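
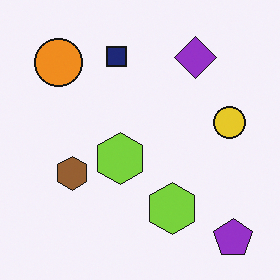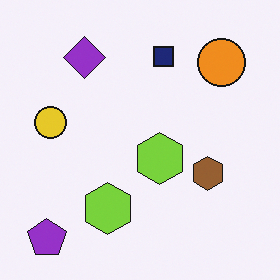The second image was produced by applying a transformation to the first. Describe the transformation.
Flipped horizontally (left ↔ right).

The purple pentagon is in the bottom-right of the first image and the bottom-left of the second — shapes on opposite sides of the vertical midline have swapped in a mirror flip.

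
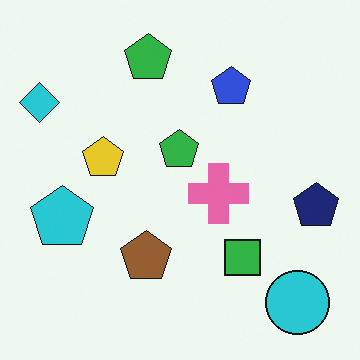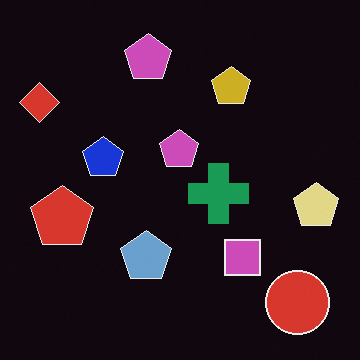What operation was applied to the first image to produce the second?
Color-inverted (negative).

The light background has become dark and every shape's color is its complement — a photographic negative.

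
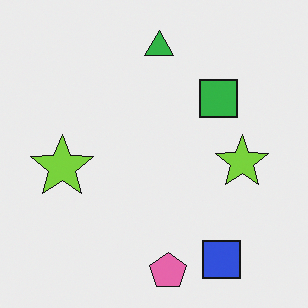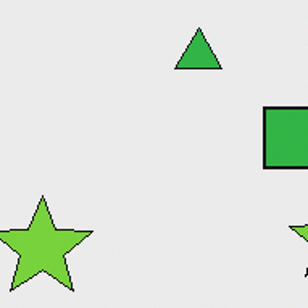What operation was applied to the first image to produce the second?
The second image is the first cropped slightly and scaled back up.

The visible shapes are larger and the field of view is narrower; shapes near the original edges may be partly or wholly outside the frame — a crop-and-rescale.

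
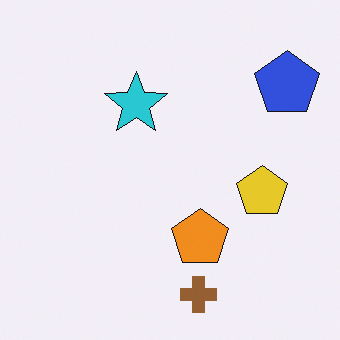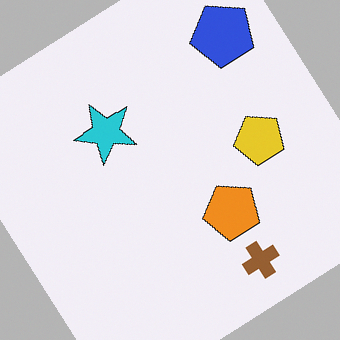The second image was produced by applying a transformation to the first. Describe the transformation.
The transformation is: rotated counter-clockwise by a large amount — several tens of degrees.

Every shape is tilted by the same angle and the image corners show triangular fill wedges — a whole-image rotation by a non-right angle.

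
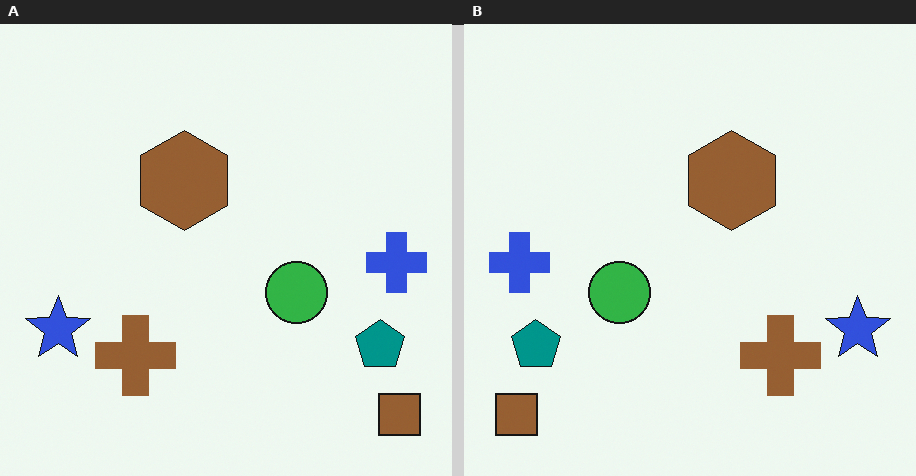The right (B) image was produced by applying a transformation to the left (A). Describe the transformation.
The image was flipped horizontally (left ↔ right).

The brown square is in the bottom-right of the left (A) image and the bottom-left of the right (B) — shapes on opposite sides of the vertical midline have swapped in a mirror flip.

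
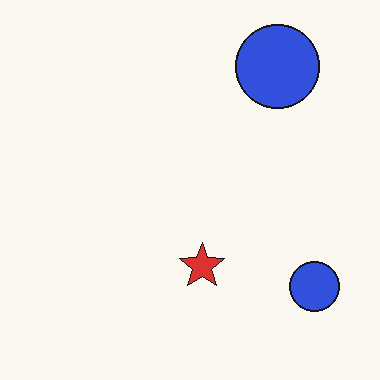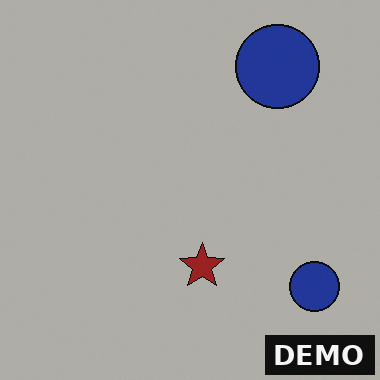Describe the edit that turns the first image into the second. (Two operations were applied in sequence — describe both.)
The second image is the first noticeably darkened, then watermarked with the text "DEMO" in the lower-right corner.

Every pixel — background and shapes alike — is uniformly darkened. A dark label reading "DEMO" appears in the lower-right corner.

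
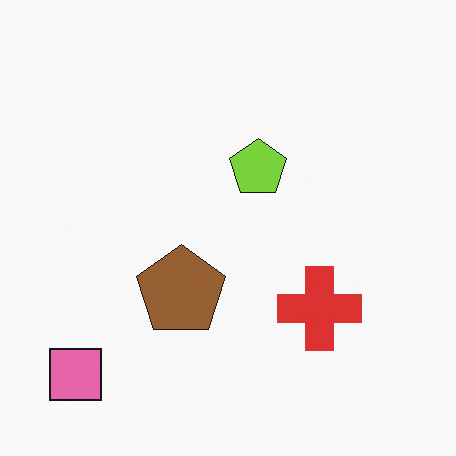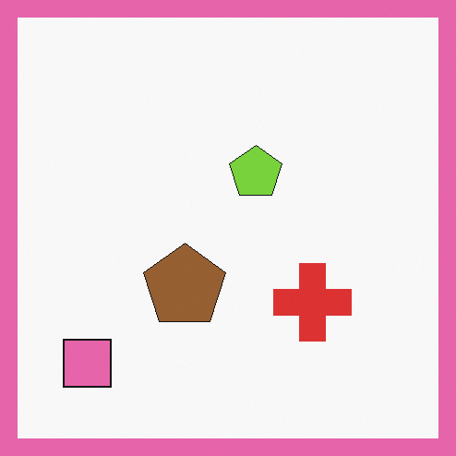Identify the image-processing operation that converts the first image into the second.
The transformation is: framed with a pink border.

A solid pink frame runs around the edge of the second image, with the content slightly shrunk inside it.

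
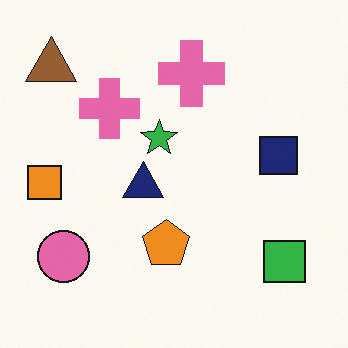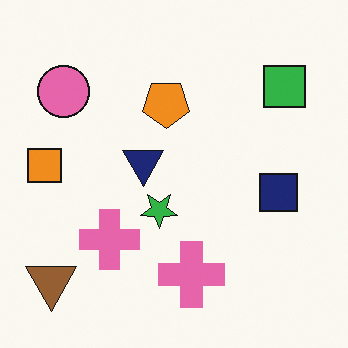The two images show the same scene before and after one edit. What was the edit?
This is the original image flipped vertically (top ↔ bottom).

The brown triangle is in the top-left of the first image and the bottom-left of the second — shapes on opposite sides of the horizontal midline have swapped in a mirror flip.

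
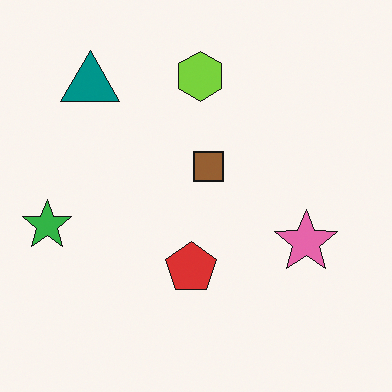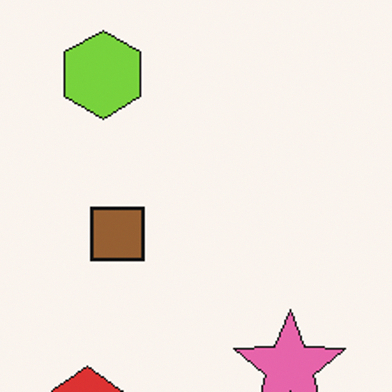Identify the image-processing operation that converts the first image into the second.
The second image is the first cropped tightly and scaled back up.

The visible shapes are larger and the field of view is narrower; shapes near the original edges may be partly or wholly outside the frame — a crop-and-rescale.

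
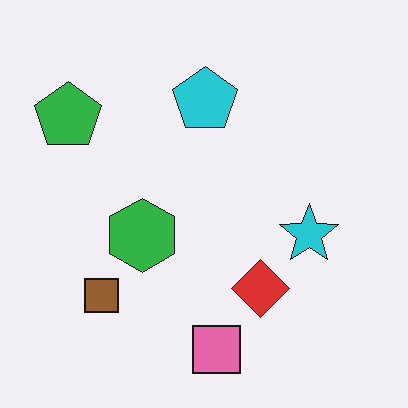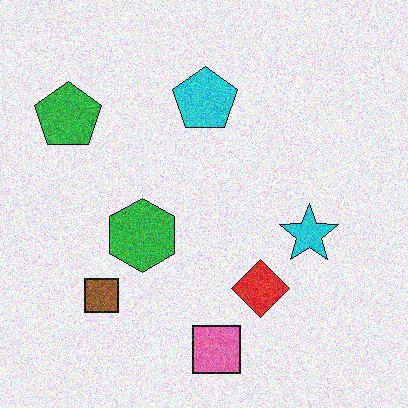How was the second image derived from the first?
It was degraded with moderate additive noise.

Random speckle covers the whole image, including the flat background.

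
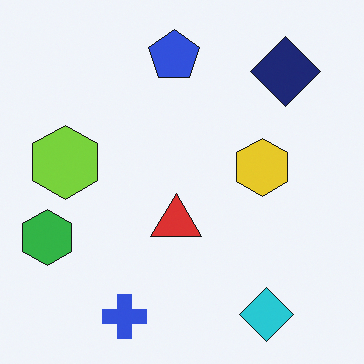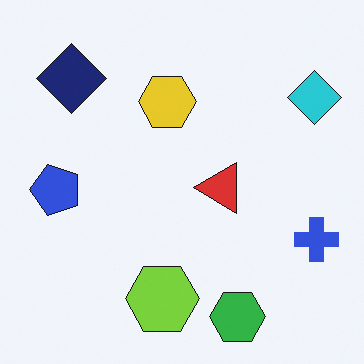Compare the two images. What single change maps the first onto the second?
The transformation is: rotated 90° counter-clockwise.

The cyan diamond sits in the bottom-right of the first image and the top-right of the second — consistent with a whole-image 90° counter-clockwise rotation.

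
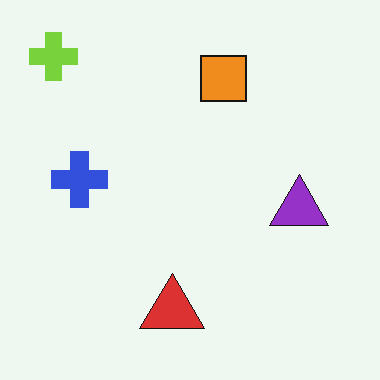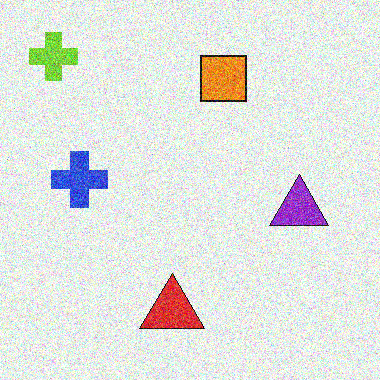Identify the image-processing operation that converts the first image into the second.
The transformation is: degraded with strong gaussian noise.

Random speckle covers the whole image, including the flat background.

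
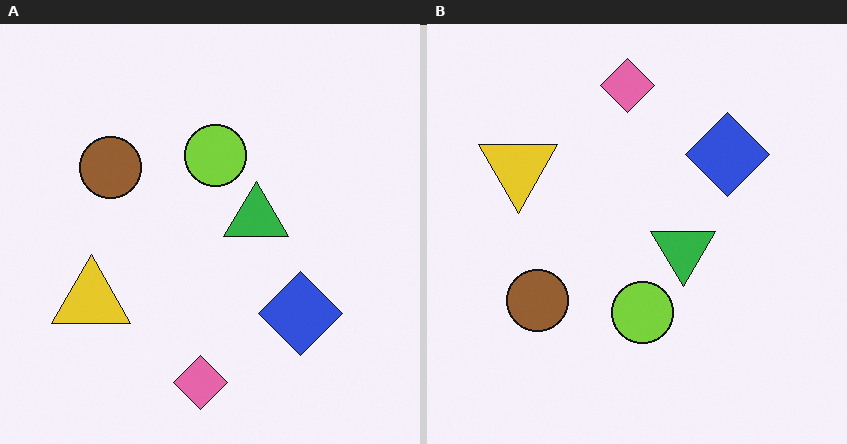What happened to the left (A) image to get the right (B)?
The image was flipped vertically (top ↔ bottom).

The pink diamond is in the bottom of the left (A) image and the top of the right (B) — shapes on opposite sides of the horizontal midline have swapped in a mirror flip.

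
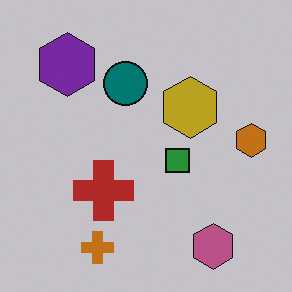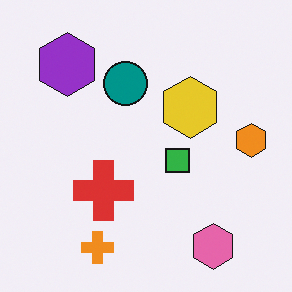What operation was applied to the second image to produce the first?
This is the original image darkened a little.

Every pixel — background and shapes alike — is uniformly darkened.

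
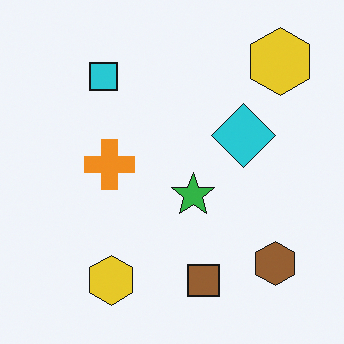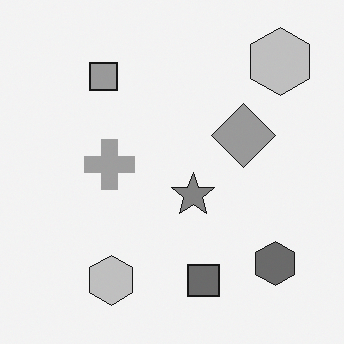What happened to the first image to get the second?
The second image is the first converted to grayscale.

All color is removed — every shape is now a shade of grey.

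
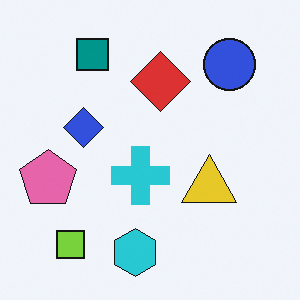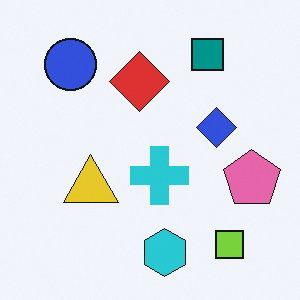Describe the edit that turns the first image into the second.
It was flipped horizontally (left ↔ right).

The pink pentagon is in the left of the first image and the right of the second — shapes on opposite sides of the vertical midline have swapped in a mirror flip.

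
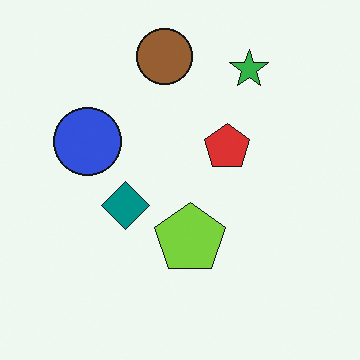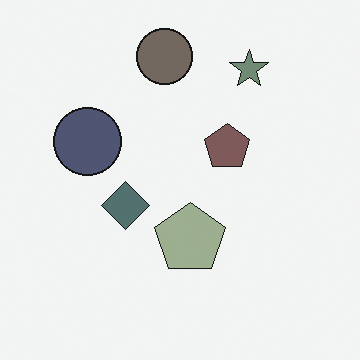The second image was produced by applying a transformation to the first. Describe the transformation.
The second image is the first made much more muted (saturation change).

All colors are more muted and greyish — a global saturation change.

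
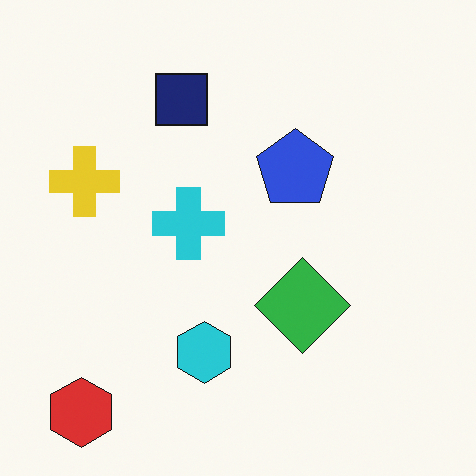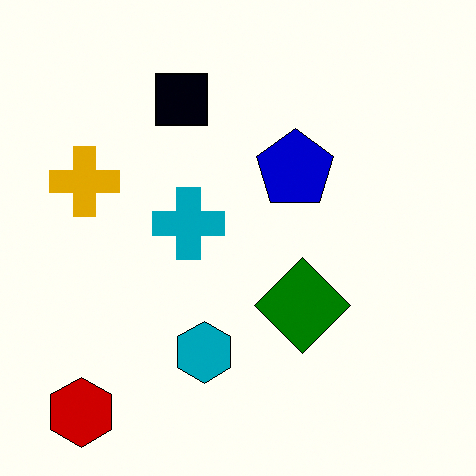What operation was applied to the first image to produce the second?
The second image is the first boosted in contrast.

Tones are pushed away from mid-grey across the whole image — a global contrast change.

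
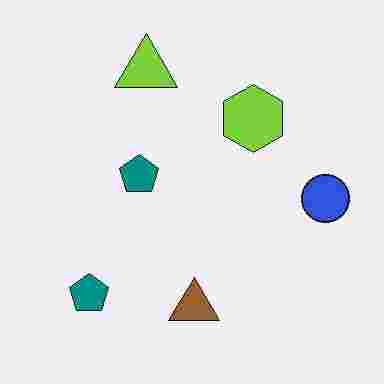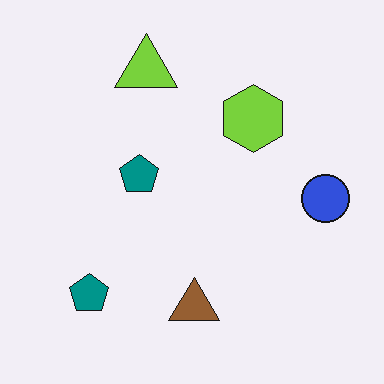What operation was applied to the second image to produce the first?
It was degraded with heavy JPEG compression.

Blocky 8×8 compression artifacts appear around shape edges and the flat background shows ringing — characteristic JPEG degradation.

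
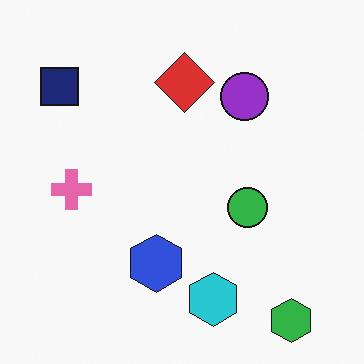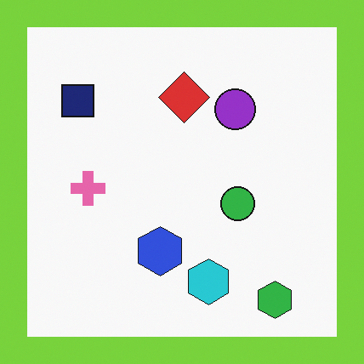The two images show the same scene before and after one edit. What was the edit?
The second image is the first framed with a lime border.

A solid lime frame runs around the edge of the second image, with the content slightly shrunk inside it.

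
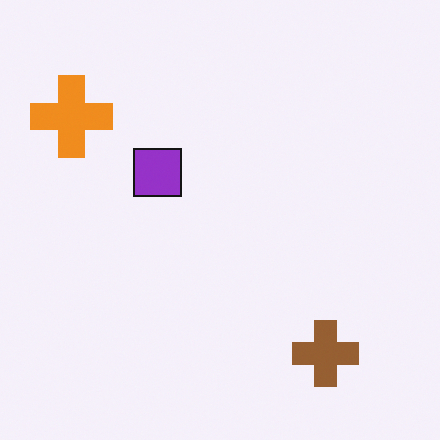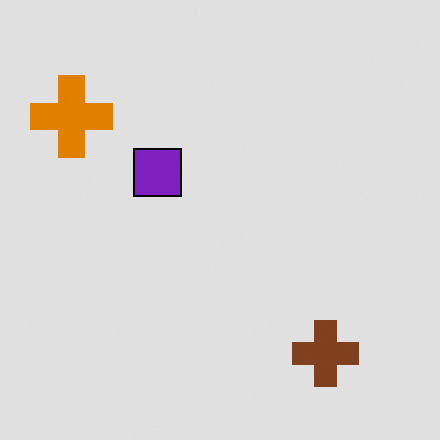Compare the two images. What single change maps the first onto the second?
The second image is the first posterized to a reduced palette.

Each flat color has snapped to a coarser quantized level — most visibly, the near-white background has dropped to a flat grey.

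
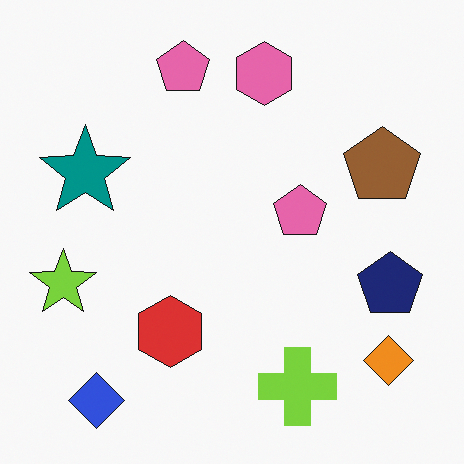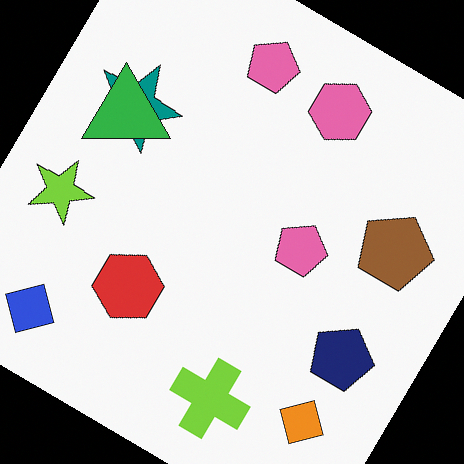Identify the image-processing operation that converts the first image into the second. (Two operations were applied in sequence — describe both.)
The image was rotated clockwise by a large amount — several tens of degrees, then overlaid with an additional green triangle.

Every shape is tilted by the same angle and the image corners show triangular fill wedges — a whole-image rotation by a non-right angle. A green triangle appears in the second image that is absent from the first.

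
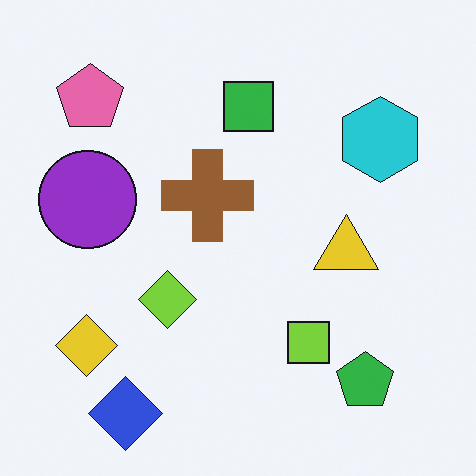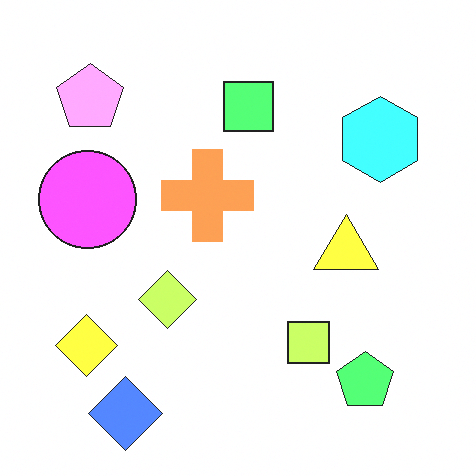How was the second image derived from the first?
Noticeably brightened.

Every pixel — background and shapes alike — is uniformly brightened.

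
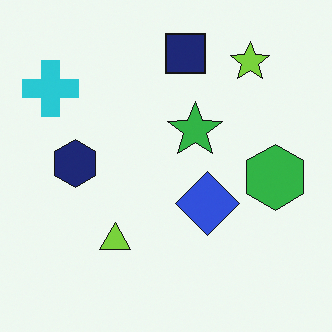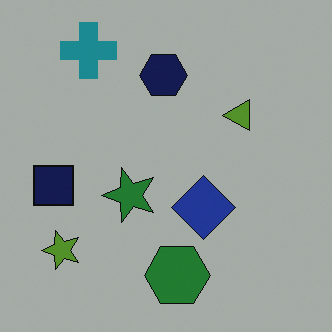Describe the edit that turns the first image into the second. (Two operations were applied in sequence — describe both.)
The second image is the first substantially darkened, then transposed (reflected across the top-left ↔ bottom-right diagonal).

Every pixel — background and shapes alike — is uniformly darkened. Shapes have swapped their row and column positions — what was in the top-right is now in the bottom-left — a diagonal reflection.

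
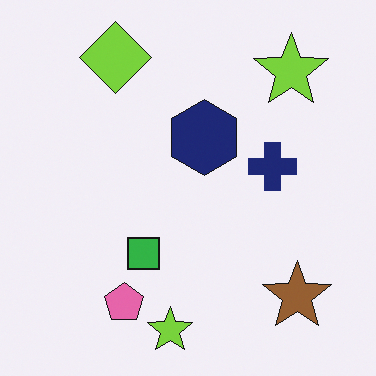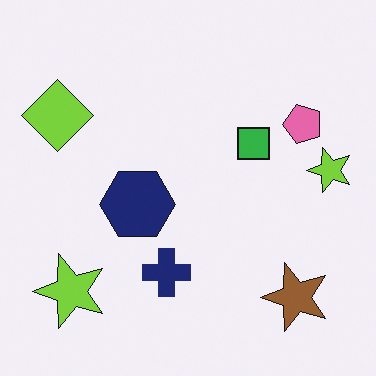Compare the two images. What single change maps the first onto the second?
It was transposed (reflected across the top-left ↔ bottom-right diagonal).

Shapes have swapped their row and column positions — what was in the top-right is now in the bottom-left — a diagonal reflection.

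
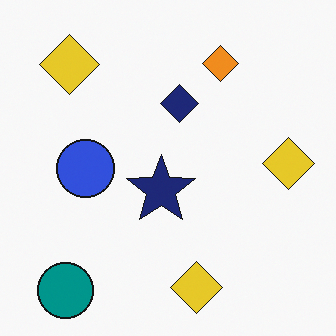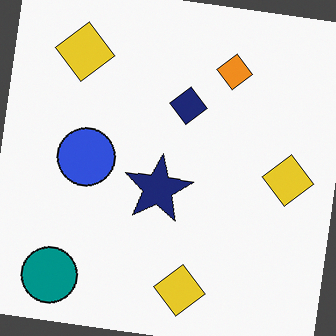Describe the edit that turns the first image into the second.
This is the original image rotated clockwise by a few degrees.

Every shape is tilted by the same angle and the image corners show triangular fill wedges — a whole-image rotation by a non-right angle.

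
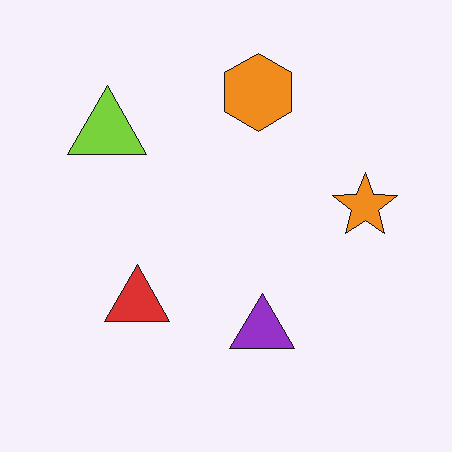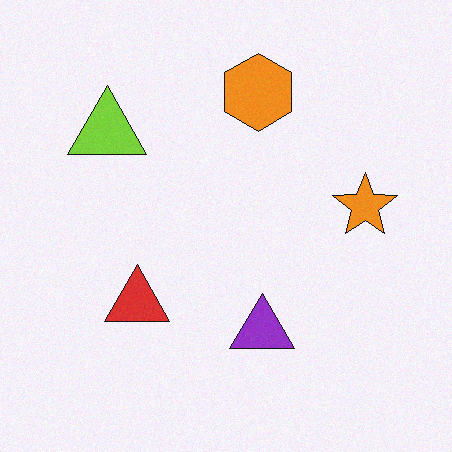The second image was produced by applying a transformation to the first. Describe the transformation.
The transformation is: degraded with subtle gaussian noise.

Random speckle covers the whole image, including the flat background.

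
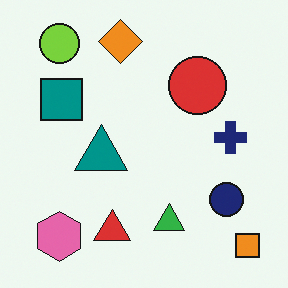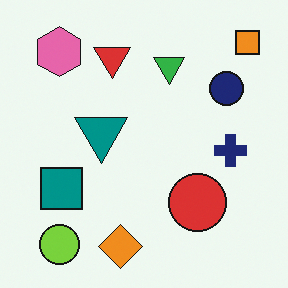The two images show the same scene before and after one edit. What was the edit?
It was flipped vertically (top ↔ bottom).

The orange diamond is in the top of the first image and the bottom of the second — shapes on opposite sides of the horizontal midline have swapped in a mirror flip.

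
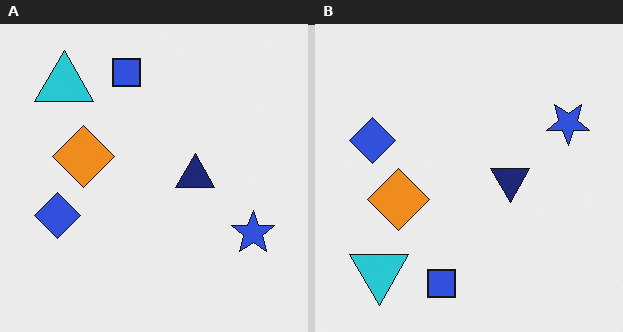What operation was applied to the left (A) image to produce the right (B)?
The transformation is: flipped vertically (top ↔ bottom).

The blue square is in the top of the left (A) image and the bottom of the right (B) — shapes on opposite sides of the horizontal midline have swapped in a mirror flip.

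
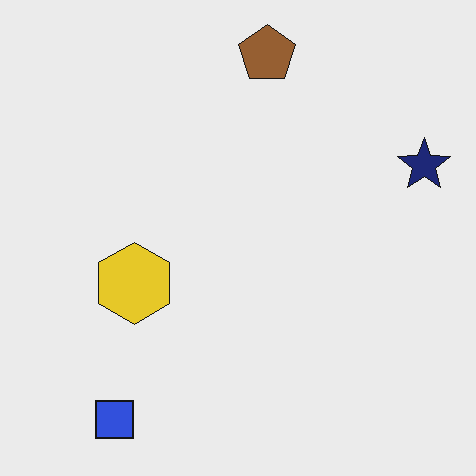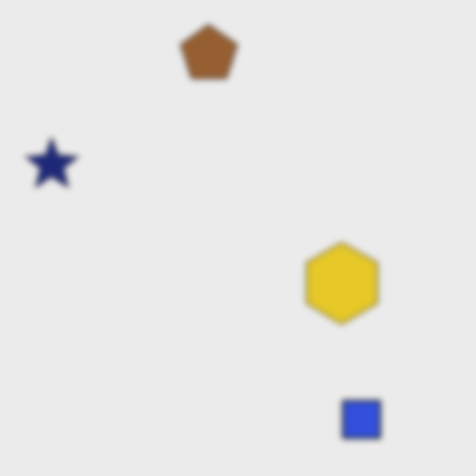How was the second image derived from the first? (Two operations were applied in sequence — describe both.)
This is the original image moderately blurred, then flipped horizontally (left ↔ right).

Shape edges and outlines are uniformly softened across the whole image. The navy star is in the right of the first image and the left of the second — shapes on opposite sides of the vertical midline have swapped in a mirror flip.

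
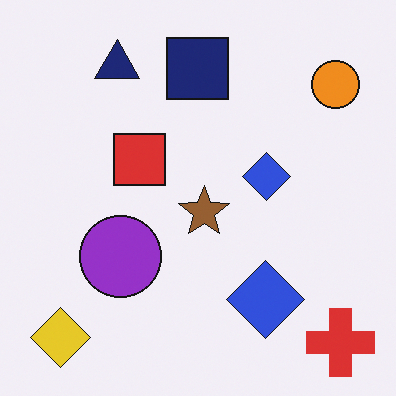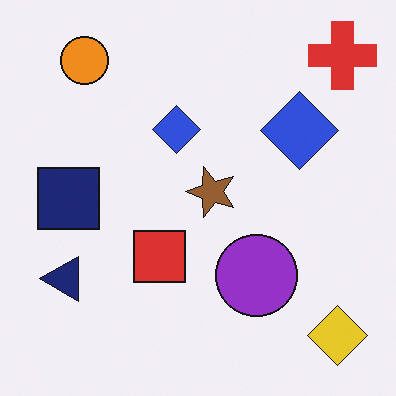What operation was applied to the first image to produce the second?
The second image is the first rotated 90° counter-clockwise.

The red cross sits in the bottom-right of the first image and the top-right of the second — consistent with a whole-image 90° counter-clockwise rotation.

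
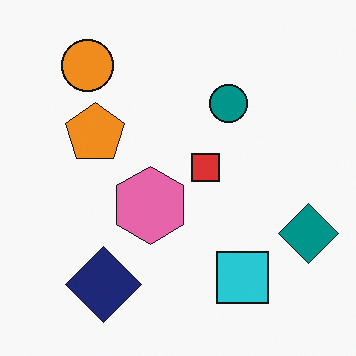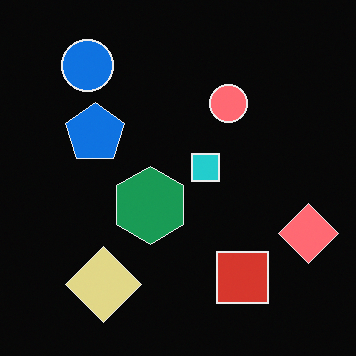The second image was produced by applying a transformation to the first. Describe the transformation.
This is the original image color-inverted (negative).

The light background has become dark and every shape's color is its complement — a photographic negative.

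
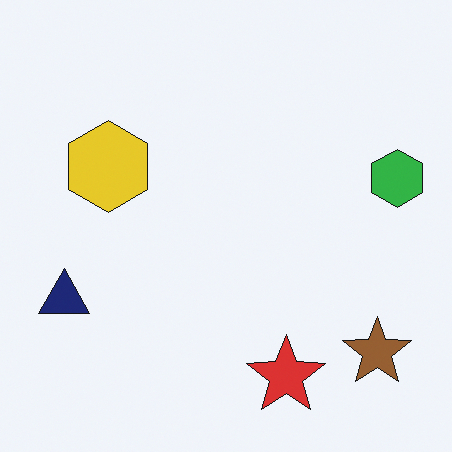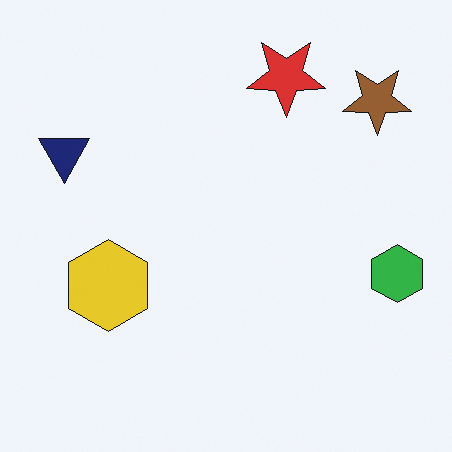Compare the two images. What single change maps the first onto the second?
Flipped vertically (top ↔ bottom).

The red star is in the bottom of the first image and the top of the second — shapes on opposite sides of the horizontal midline have swapped in a mirror flip.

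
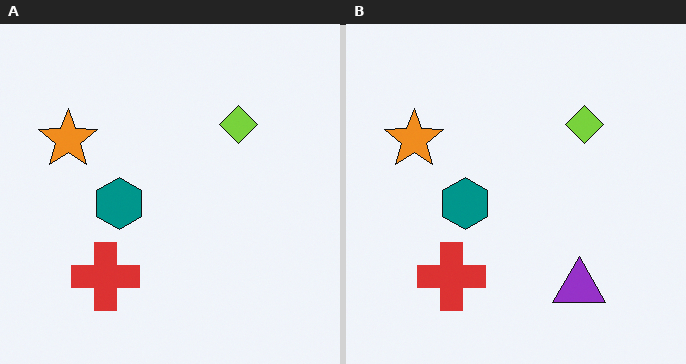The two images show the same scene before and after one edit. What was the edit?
The transformation is: overlaid with an additional purple triangle.

A purple triangle appears in the right (B) image that is absent from the left (A).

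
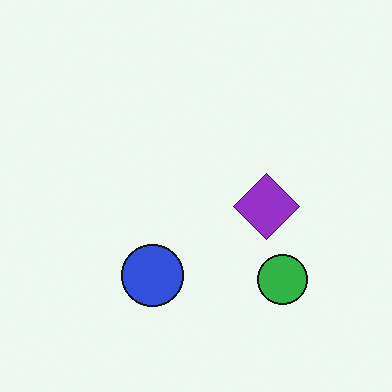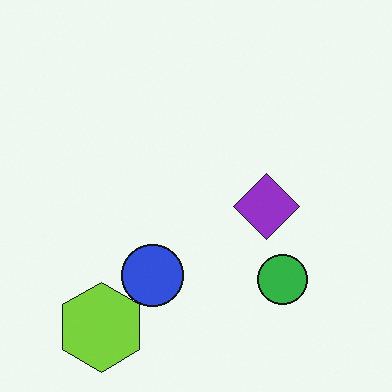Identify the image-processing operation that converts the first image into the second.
It was overlaid with an additional lime hexagon.

A lime hexagon appears in the second image that is absent from the first.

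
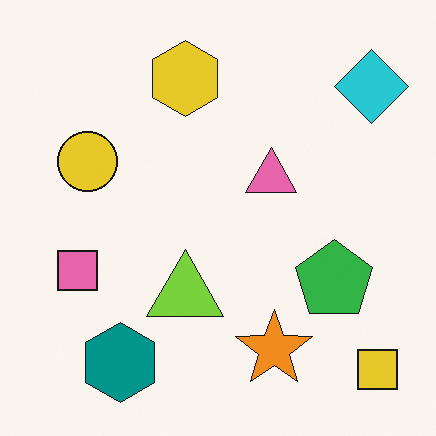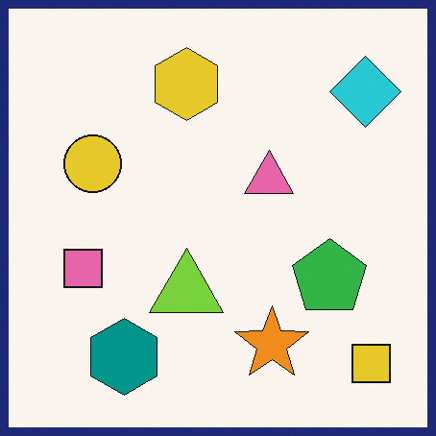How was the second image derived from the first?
It was framed with a navy border.

A solid navy frame runs around the edge of the second image, with the content slightly shrunk inside it.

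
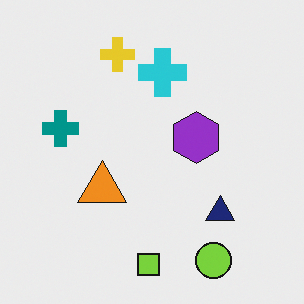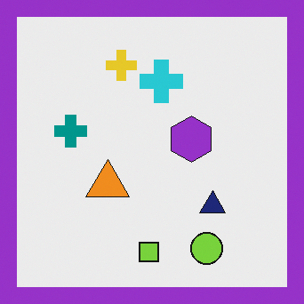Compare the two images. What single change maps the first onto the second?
This is the original image framed with a purple border.

A solid purple frame runs around the edge of the second image, with the content slightly shrunk inside it.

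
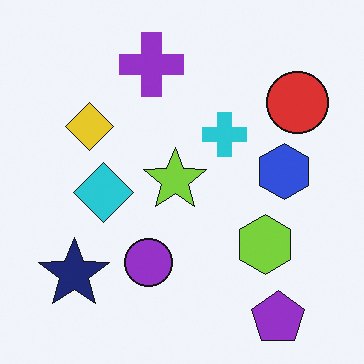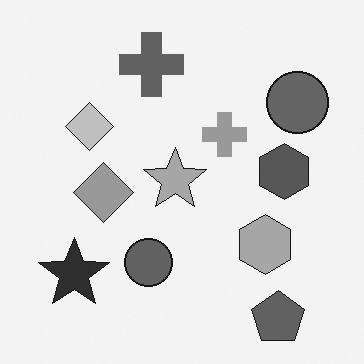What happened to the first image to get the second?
It was converted to grayscale.

All color is removed — every shape is now a shade of grey.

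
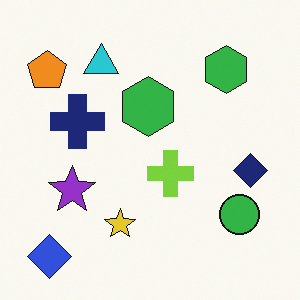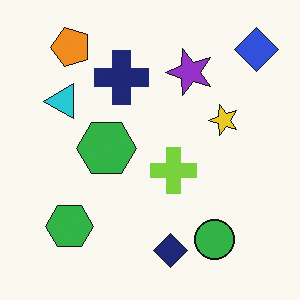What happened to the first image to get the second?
It was transposed (reflected across the top-left ↔ bottom-right diagonal).

Shapes have swapped their row and column positions — what was in the top-right is now in the bottom-left — a diagonal reflection.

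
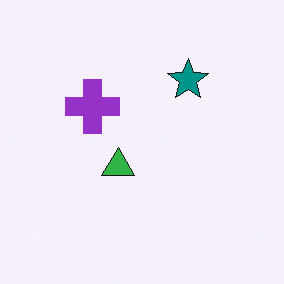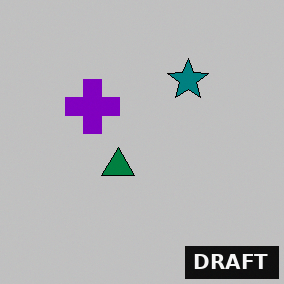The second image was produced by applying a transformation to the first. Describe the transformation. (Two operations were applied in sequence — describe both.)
This is the original image aggressively posterized, then watermarked with the text "DRAFT" in the lower-right corner.

Each flat color has snapped to a coarser quantized level — most visibly, the near-white background has dropped to a flat grey. A dark label reading "DRAFT" appears in the lower-right corner.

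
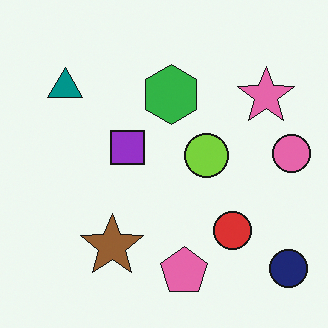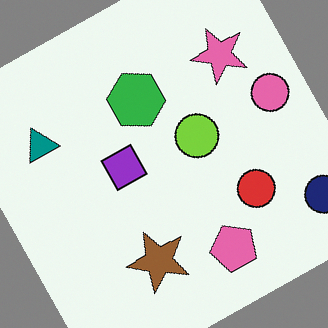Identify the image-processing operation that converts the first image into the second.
The second image is the first rotated counter-clockwise by a moderate amount.

Every shape is tilted by the same angle and the image corners show triangular fill wedges — a whole-image rotation by a non-right angle.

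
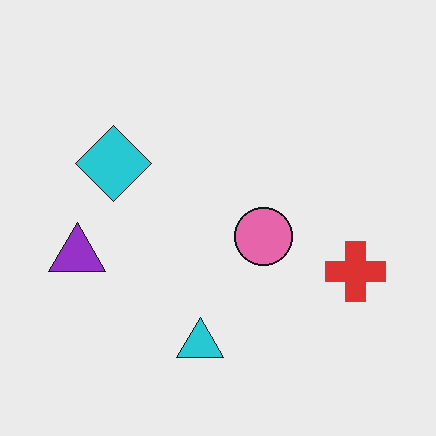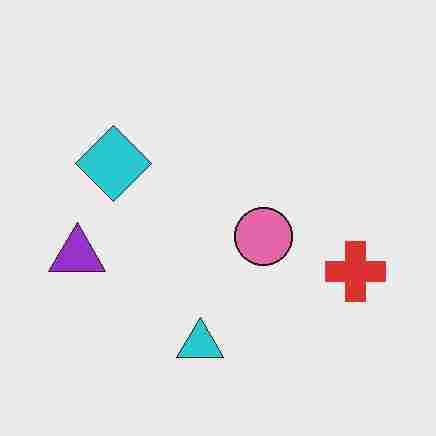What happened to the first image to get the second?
This is the original image degraded with heavy JPEG compression.

Blocky 8×8 compression artifacts appear around shape edges and the flat background shows ringing — characteristic JPEG degradation.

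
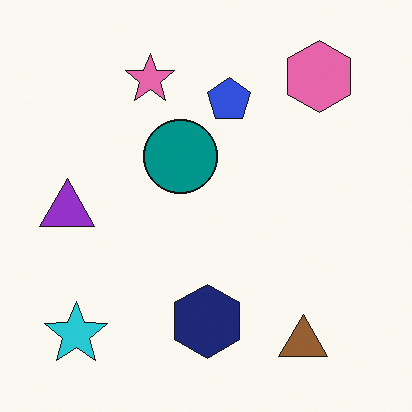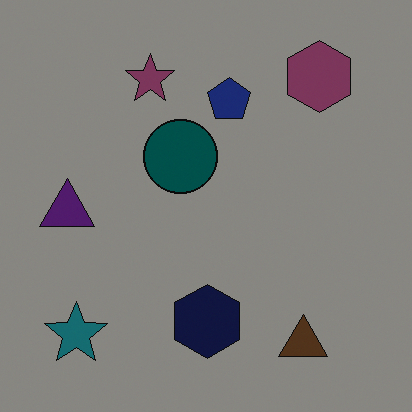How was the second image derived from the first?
The transformation is: substantially darkened.

Every pixel — background and shapes alike — is uniformly darkened.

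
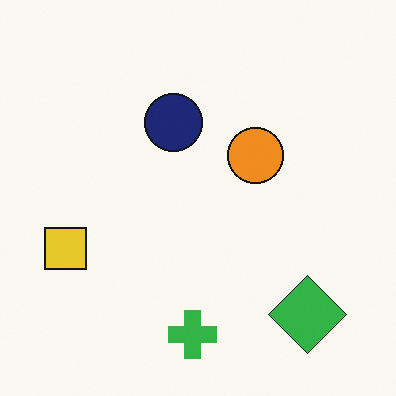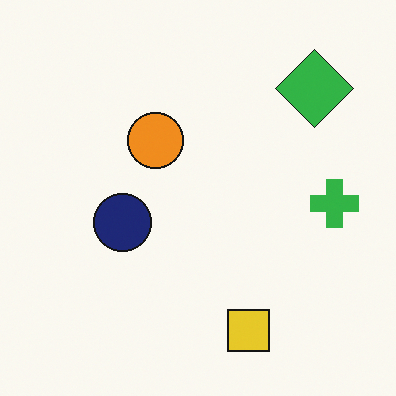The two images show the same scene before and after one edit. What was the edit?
The transformation is: rotated 90° counter-clockwise.

The green diamond sits in the bottom-right of the first image and the top-right of the second — consistent with a whole-image 90° counter-clockwise rotation.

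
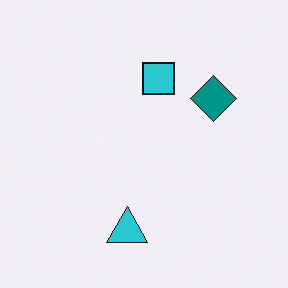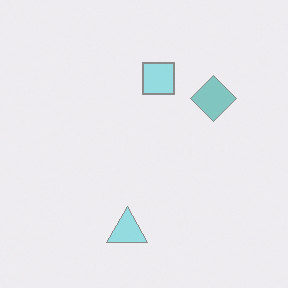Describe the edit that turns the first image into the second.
It was washed out (contrast reduced).

Tones are pushed toward mid-grey across the whole image — a global contrast change.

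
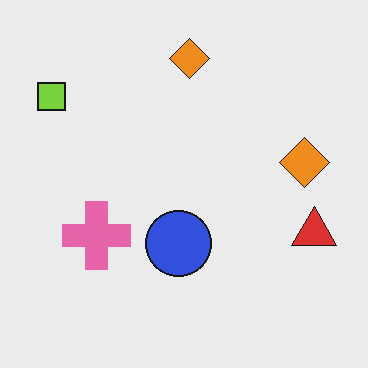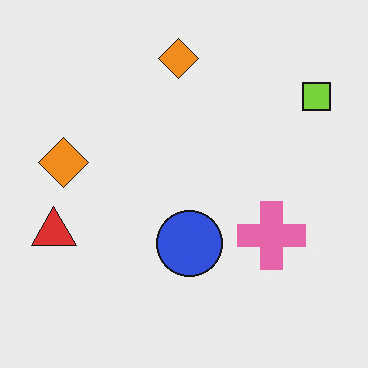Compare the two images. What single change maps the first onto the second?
This is the original image flipped horizontally (left ↔ right).

The lime square is in the top-left of the first image and the top-right of the second — shapes on opposite sides of the vertical midline have swapped in a mirror flip.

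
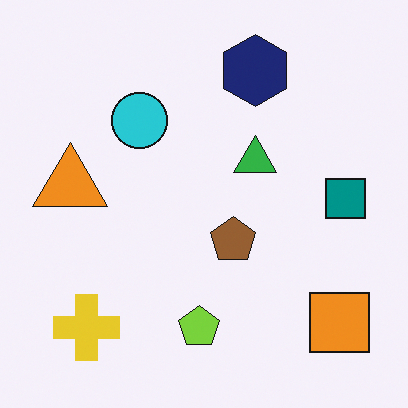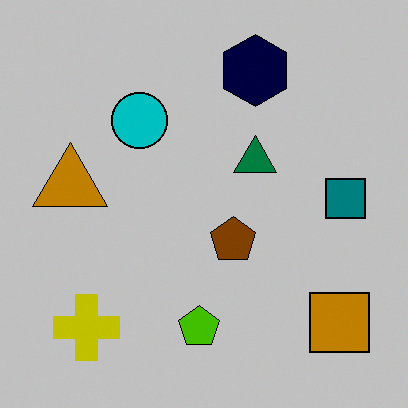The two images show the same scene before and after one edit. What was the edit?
This is the original image heavily posterized to just a handful of flat colors.

Each flat color has snapped to a coarser quantized level — most visibly, the near-white background has dropped to a flat grey.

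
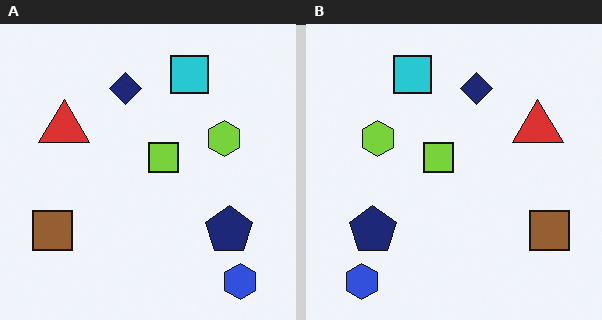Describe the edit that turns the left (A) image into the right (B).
The right (B) image is the left (A) flipped horizontally (left ↔ right).

The brown square is in the bottom-left of the left (A) image and the bottom-right of the right (B) — shapes on opposite sides of the vertical midline have swapped in a mirror flip.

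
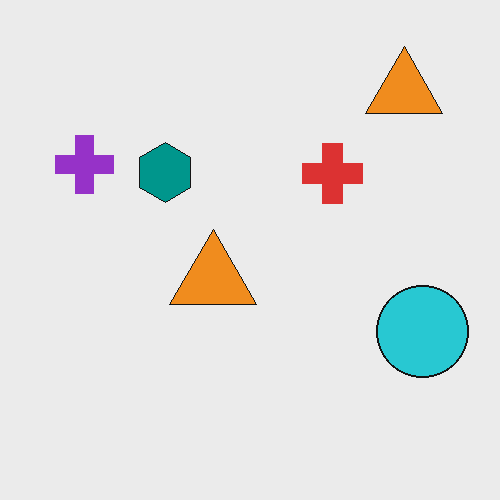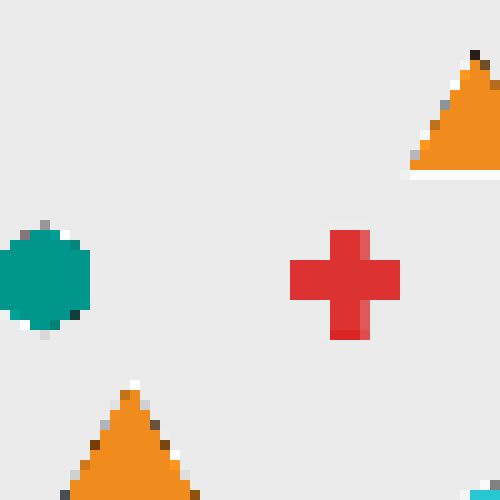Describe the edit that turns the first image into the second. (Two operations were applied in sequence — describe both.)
The second image is the first cropped tightly and scaled back up, then heavily pixelated into large blocks.

The visible shapes are larger and the field of view is narrower; shapes near the original edges may be partly or wholly outside the frame — a crop-and-rescale. Shapes are reduced to large square blocks; fine edges and outlines are lost — a downscale-then-upscale (mosaic) effect.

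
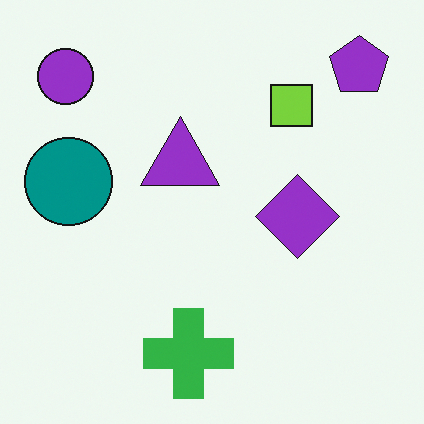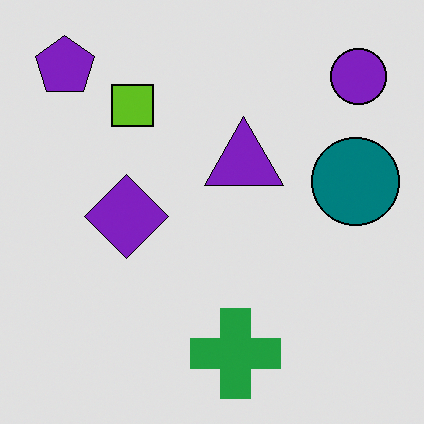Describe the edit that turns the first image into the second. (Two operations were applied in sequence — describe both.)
The transformation is: posterized to a reduced palette, then flipped horizontally (left ↔ right).

Each flat color has snapped to a coarser quantized level — most visibly, the near-white background has dropped to a flat grey. The purple circle is in the top-left of the first image and the top-right of the second — shapes on opposite sides of the vertical midline have swapped in a mirror flip.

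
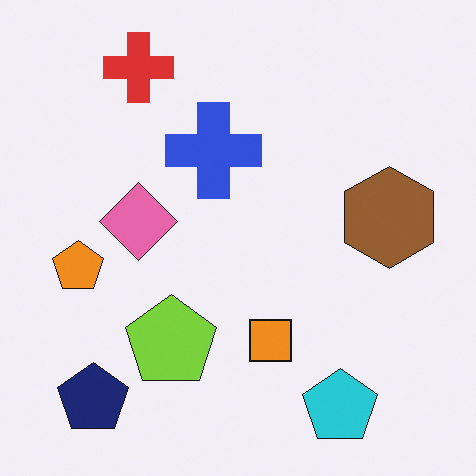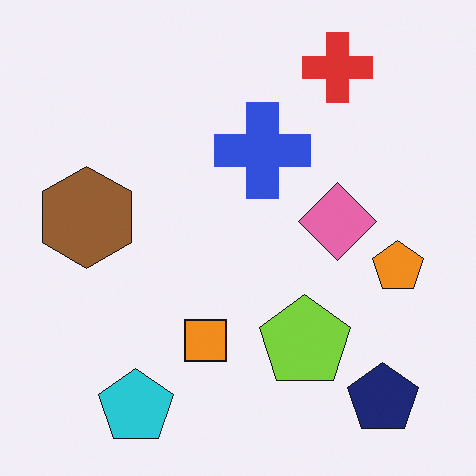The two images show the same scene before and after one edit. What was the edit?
It was flipped horizontally (left ↔ right).

The orange pentagon is in the left of the first image and the right of the second — shapes on opposite sides of the vertical midline have swapped in a mirror flip.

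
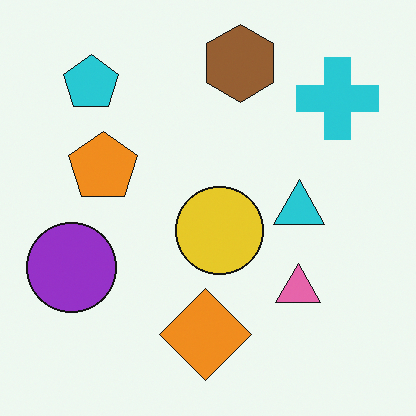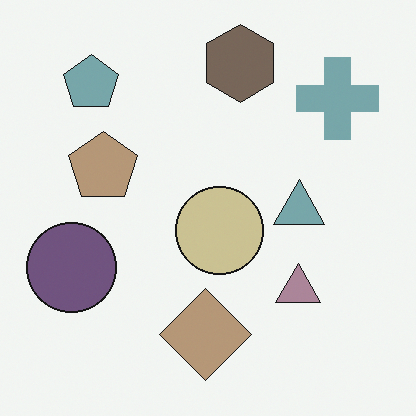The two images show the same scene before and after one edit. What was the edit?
The second image is the first heavily desaturated.

All colors are more muted and greyish — a global saturation change.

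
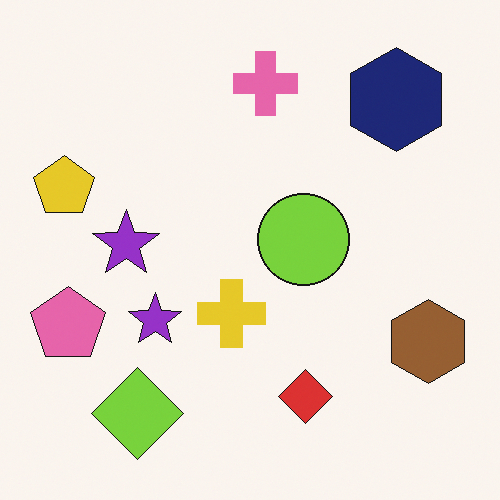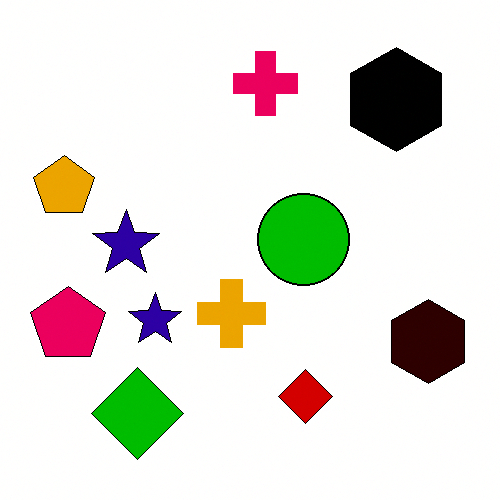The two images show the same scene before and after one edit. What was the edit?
This is the original image boosted in contrast.

Tones are pushed away from mid-grey across the whole image — a global contrast change.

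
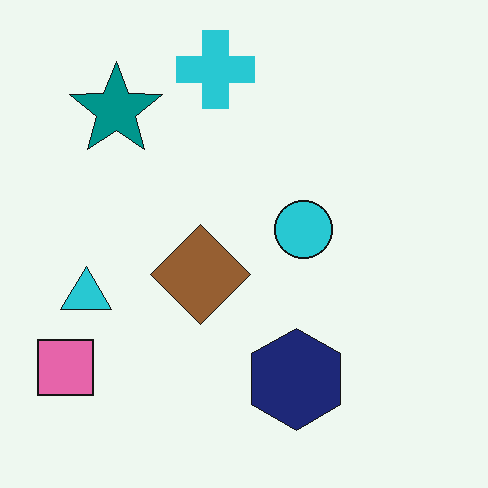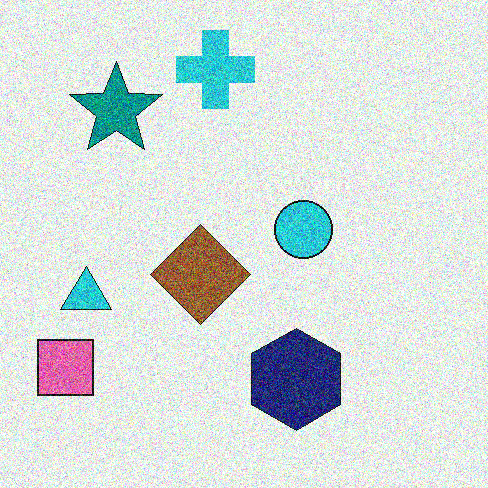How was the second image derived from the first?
This is the original image degraded with a thick layer of grain.

Random speckle covers the whole image, including the flat background.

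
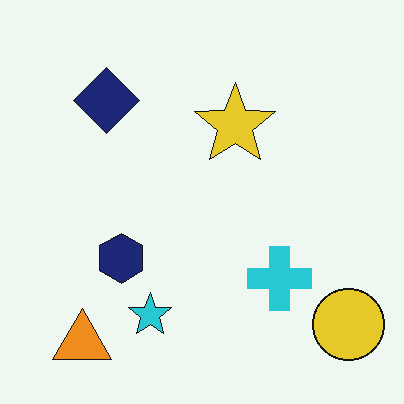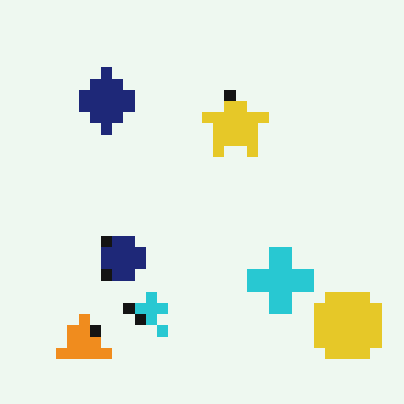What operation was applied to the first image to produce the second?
The transformation is: heavily pixelated into large blocks.

Shapes are reduced to large square blocks; fine edges and outlines are lost — a downscale-then-upscale (mosaic) effect.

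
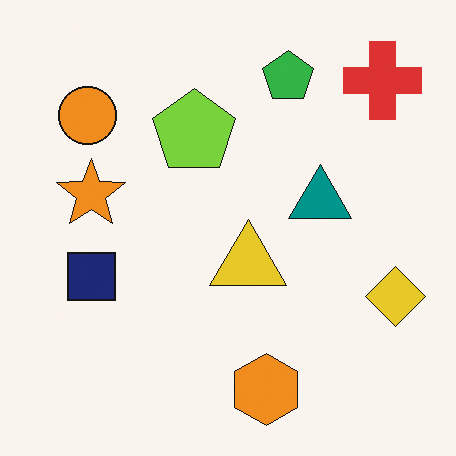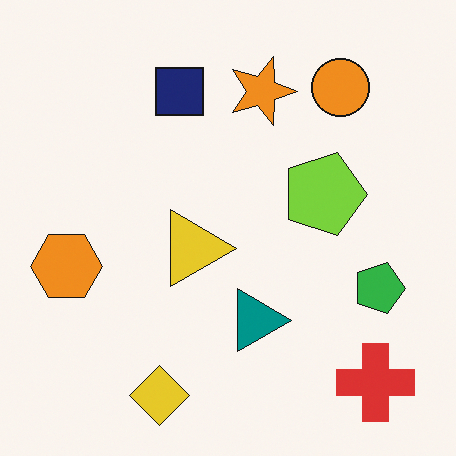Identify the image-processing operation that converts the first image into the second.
The image was rotated 90° clockwise.

The red cross sits in the top-right of the first image and the bottom-right of the second — consistent with a whole-image 90° clockwise rotation.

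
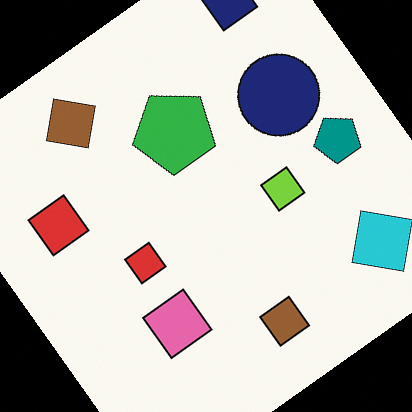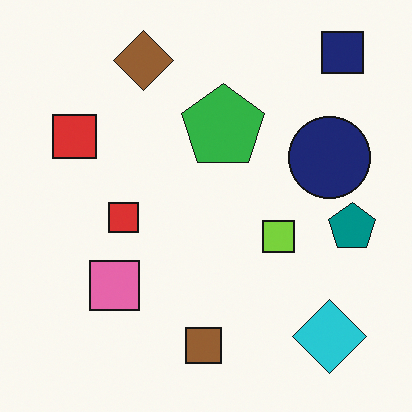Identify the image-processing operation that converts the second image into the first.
The first image is the second rotated counter-clockwise by a large amount — several tens of degrees.

Every shape is tilted by the same angle and the image corners show triangular fill wedges — a whole-image rotation by a non-right angle.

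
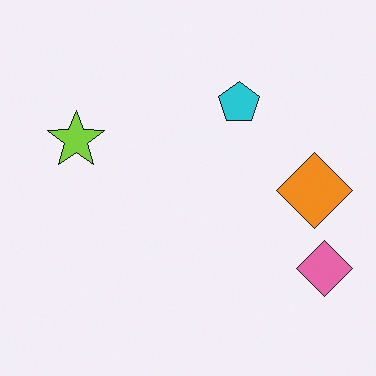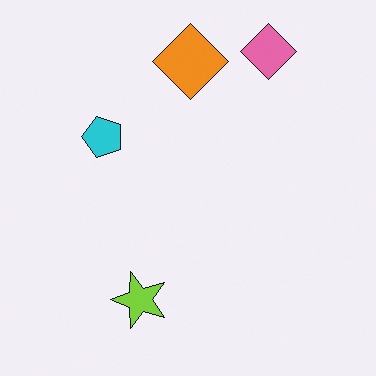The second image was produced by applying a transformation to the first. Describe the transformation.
The transformation is: rotated 90° counter-clockwise.

The pink diamond sits in the bottom-right of the first image and the top-right of the second — consistent with a whole-image 90° counter-clockwise rotation.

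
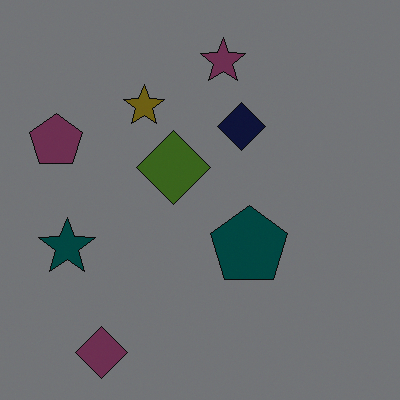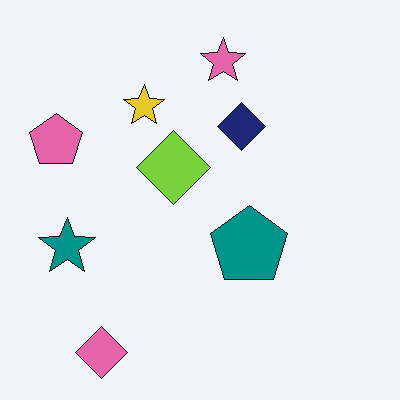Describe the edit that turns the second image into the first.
This is the original image noticeably darkened.

Every pixel — background and shapes alike — is uniformly darkened.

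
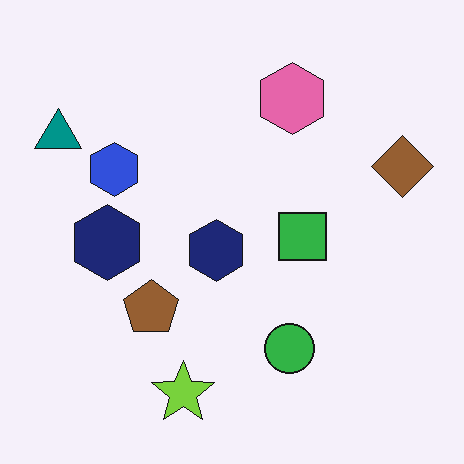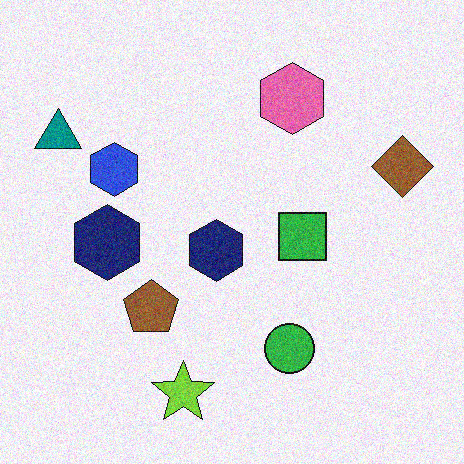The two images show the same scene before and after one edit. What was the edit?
The transformation is: degraded with visible gaussian noise.

Random speckle covers the whole image, including the flat background.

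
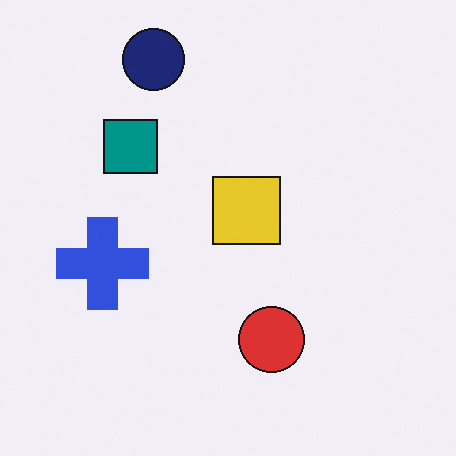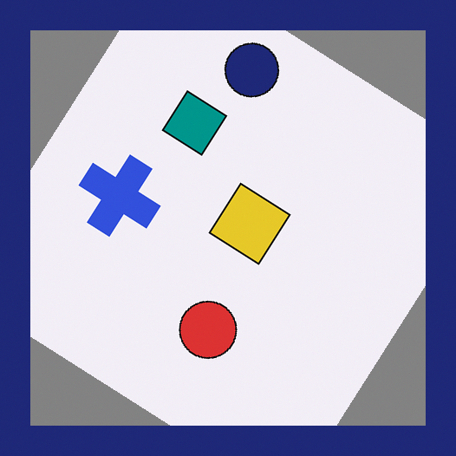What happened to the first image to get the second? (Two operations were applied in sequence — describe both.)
Rotated clockwise by a large amount — several tens of degrees, then framed with a navy border.

Every shape is tilted by the same angle and the image corners show triangular fill wedges — a whole-image rotation by a non-right angle. A solid navy frame runs around the edge of the second image, with the content slightly shrunk inside it.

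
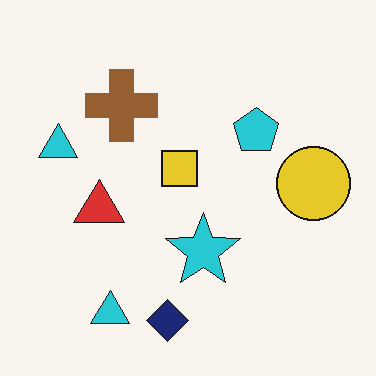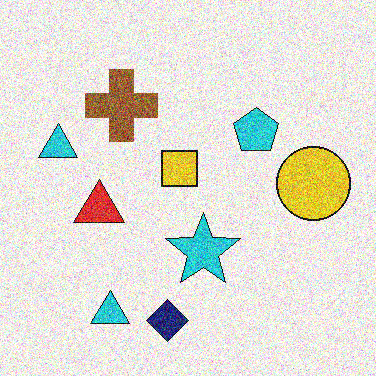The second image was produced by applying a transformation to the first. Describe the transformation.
It was degraded with heavy additive noise.

Random speckle covers the whole image, including the flat background.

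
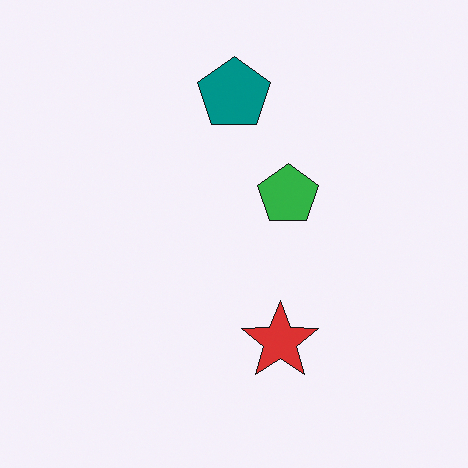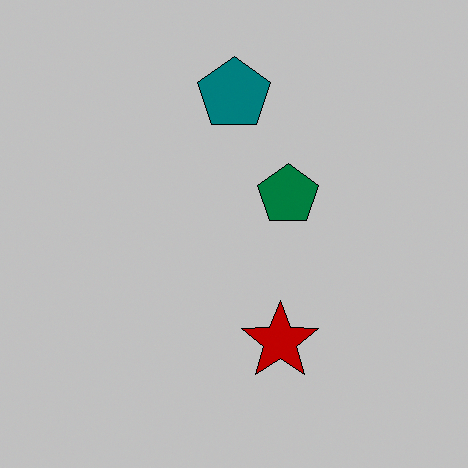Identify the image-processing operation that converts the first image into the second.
The image was aggressively posterized.

Each flat color has snapped to a coarser quantized level — most visibly, the near-white background has dropped to a flat grey.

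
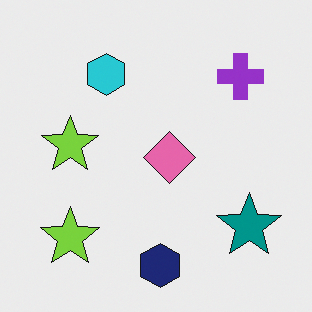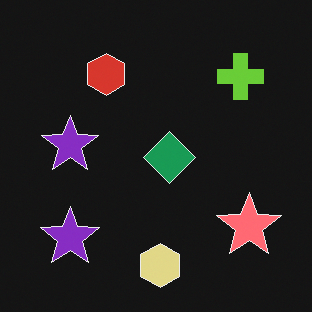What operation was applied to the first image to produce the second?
This is the original image color-inverted (negative).

The light background has become dark and every shape's color is its complement — a photographic negative.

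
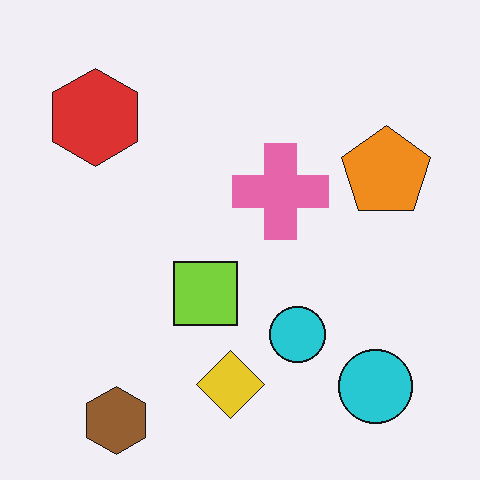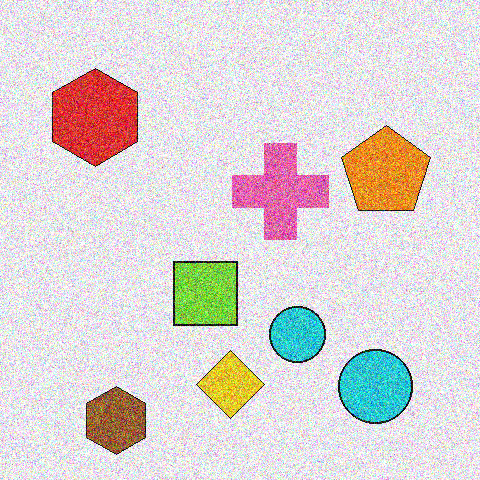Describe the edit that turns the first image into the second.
The transformation is: degraded with a thick layer of grain.

Random speckle covers the whole image, including the flat background.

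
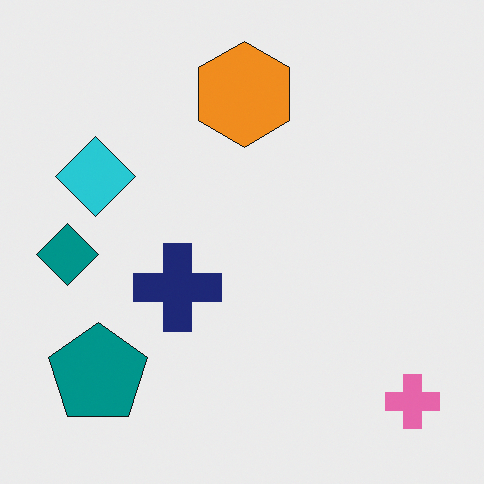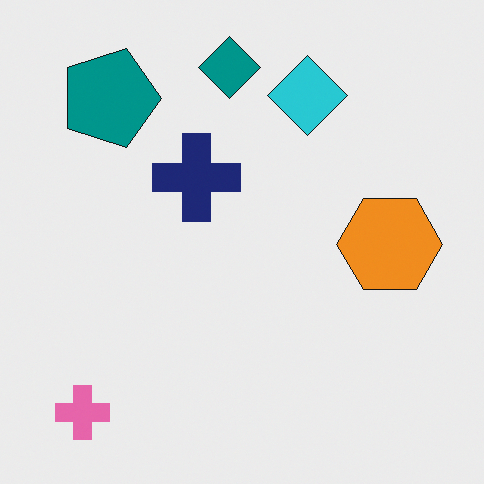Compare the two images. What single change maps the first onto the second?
It was rotated 90° clockwise.

The pink cross sits in the bottom-right of the first image and the bottom-left of the second — consistent with a whole-image 90° clockwise rotation.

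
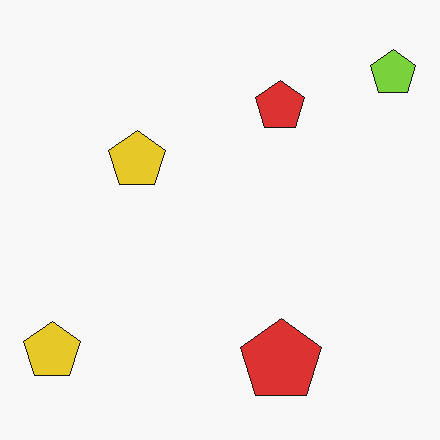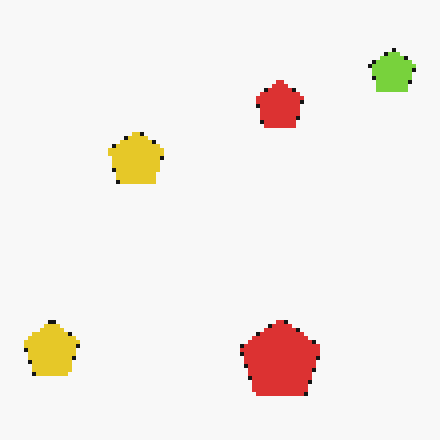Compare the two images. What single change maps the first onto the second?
The second image is the first lightly pixelated (a mild mosaic effect).

Shapes are reduced to large square blocks; fine edges and outlines are lost — a downscale-then-upscale (mosaic) effect.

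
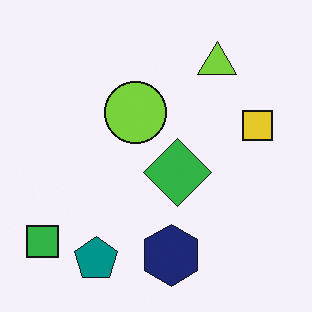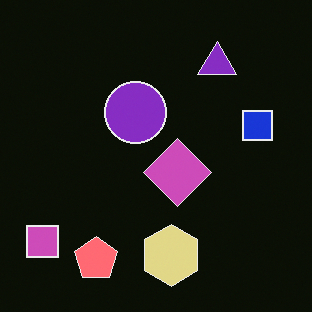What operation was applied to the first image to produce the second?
The second image is the first color-inverted (negative).

The light background has become dark and every shape's color is its complement — a photographic negative.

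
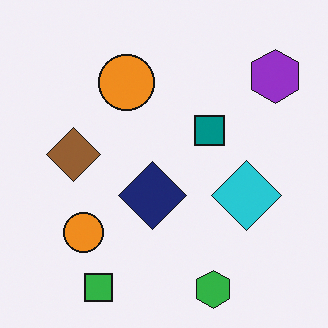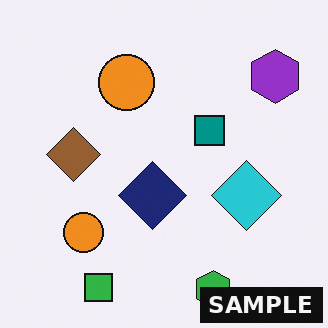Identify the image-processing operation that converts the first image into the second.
This is the original image watermarked with the text "SAMPLE" in the lower-right corner.

A dark label reading "SAMPLE" appears in the lower-right corner.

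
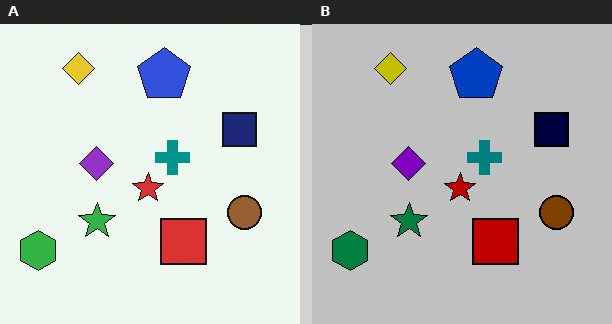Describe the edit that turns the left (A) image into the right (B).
The right (B) image is the left (A) heavily posterized to just a handful of flat colors.

Each flat color has snapped to a coarser quantized level — most visibly, the near-white background has dropped to a flat grey.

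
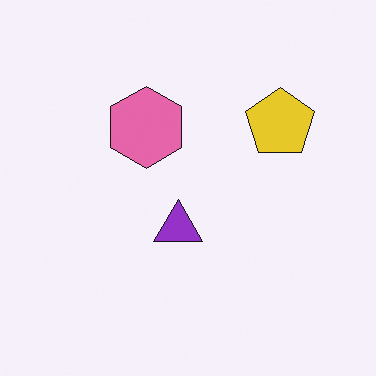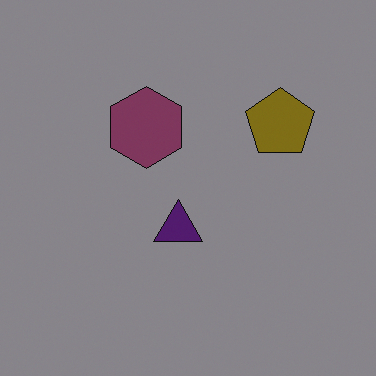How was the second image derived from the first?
The transformation is: substantially darkened.

Every pixel — background and shapes alike — is uniformly darkened.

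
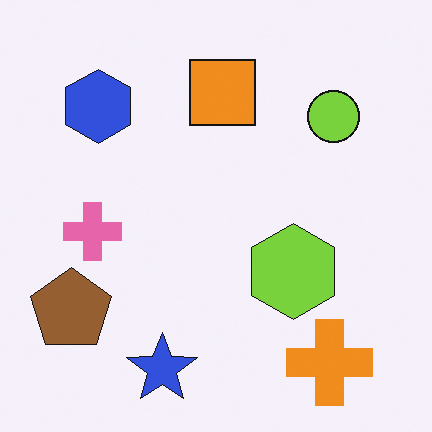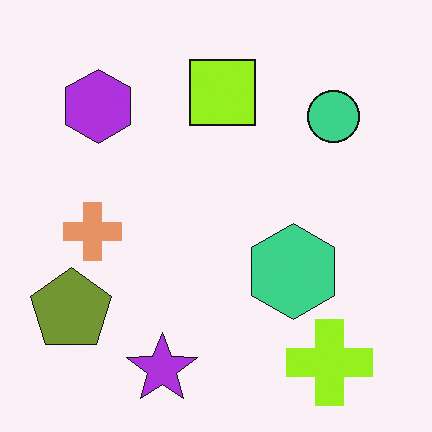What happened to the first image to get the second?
This is the original image hue-shifted slightly.

Every shape's color has rotated by the same amount around the hue wheel — a uniform hue shift.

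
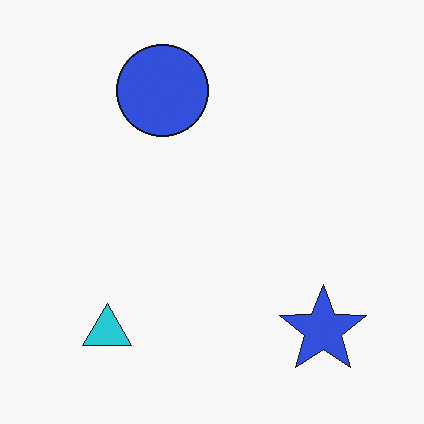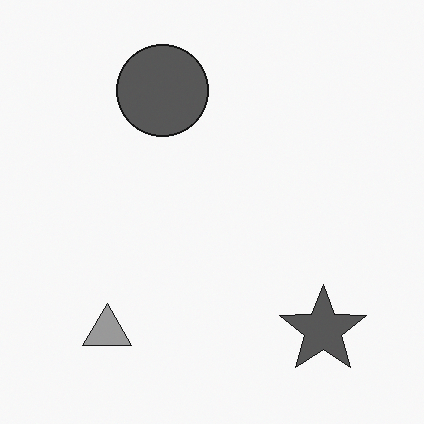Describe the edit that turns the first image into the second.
Converted to grayscale.

All color is removed — every shape is now a shade of grey.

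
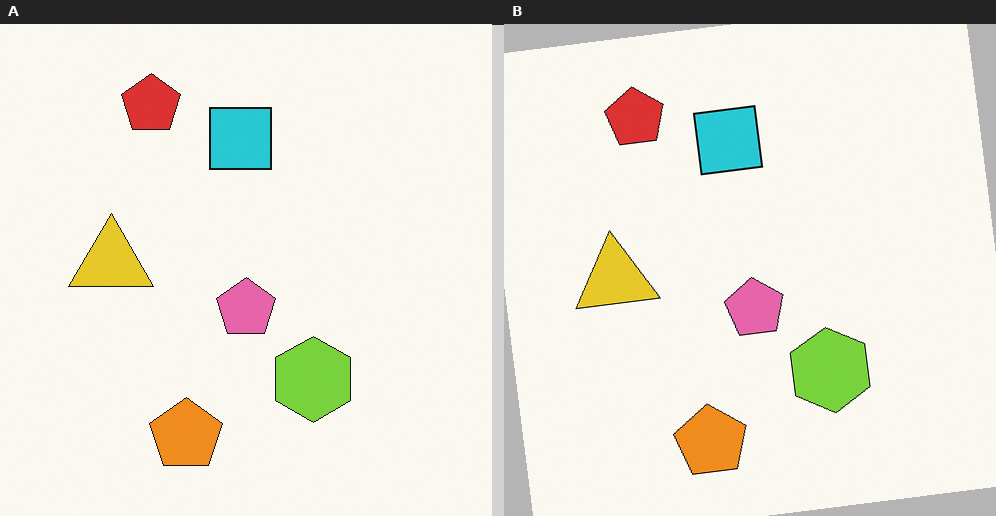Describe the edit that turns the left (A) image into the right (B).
Rotated counter-clockwise by a few degrees.

Every shape is tilted by the same angle and the image corners show triangular fill wedges — a whole-image rotation by a non-right angle.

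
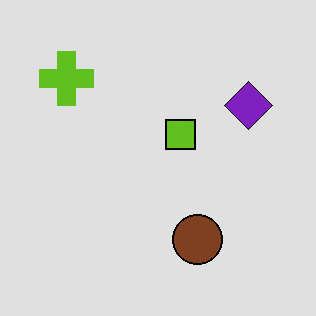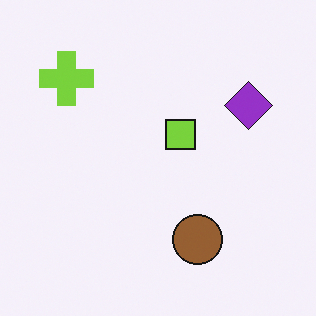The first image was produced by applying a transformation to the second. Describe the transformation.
It was posterized to a reduced palette.

Each flat color has snapped to a coarser quantized level — most visibly, the near-white background has dropped to a flat grey.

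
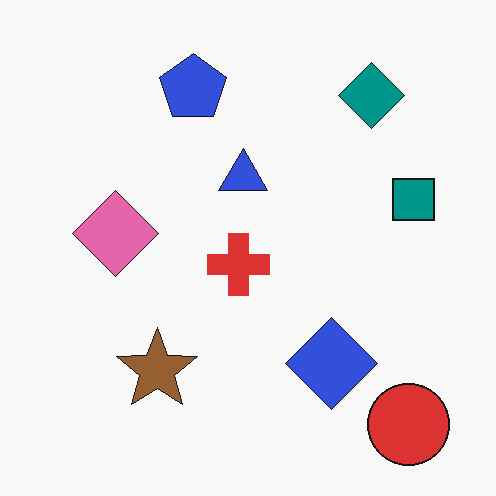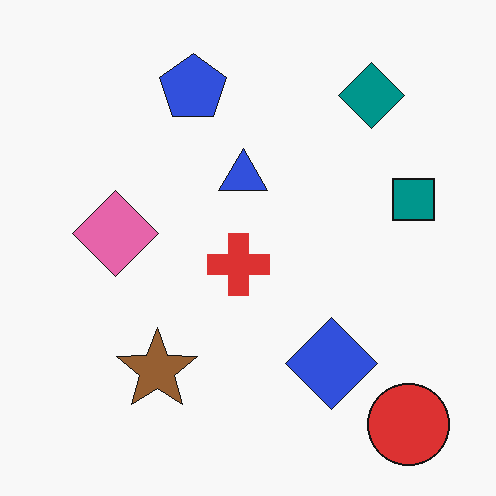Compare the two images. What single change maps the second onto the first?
It was JPEG-compressed with visible artifacts.

Blocky 8×8 compression artifacts appear around shape edges and the flat background shows ringing — characteristic JPEG degradation.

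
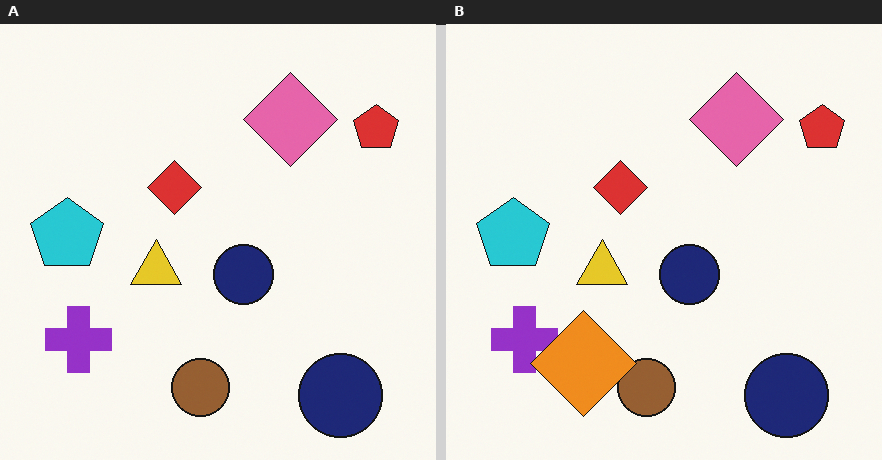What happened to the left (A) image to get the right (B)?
The right (B) image is the left (A) overlaid with an additional orange diamond.

An orange diamond appears in the right (B) image that is absent from the left (A).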